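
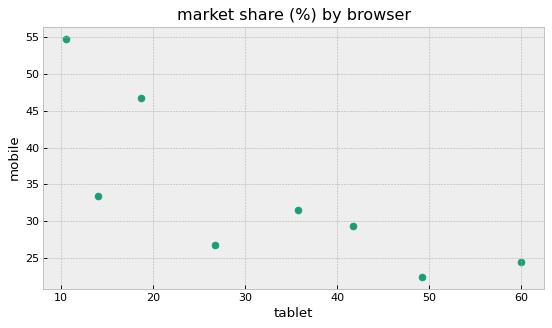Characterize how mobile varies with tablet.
negative, strong

Points are negatively correlated; strong (|r| ≈ 0.8).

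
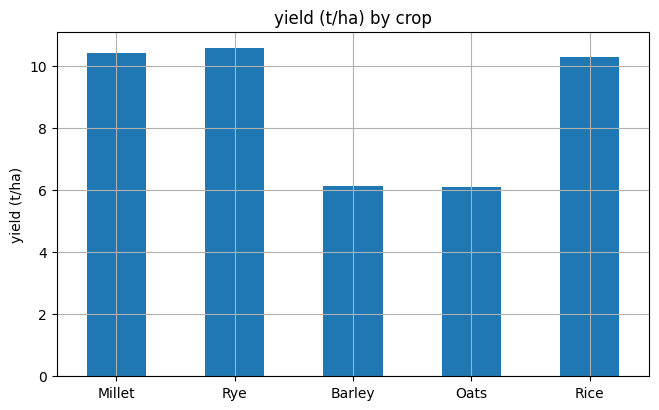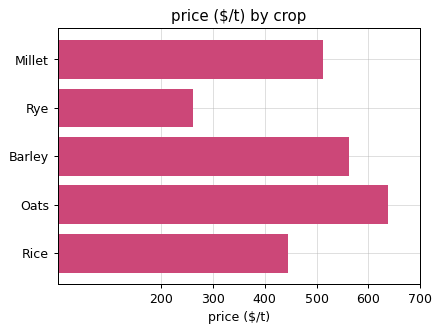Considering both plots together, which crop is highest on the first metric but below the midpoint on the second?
Chart 2 median price ($/t) ≈ 500; below-median crops: Rye, Rice. Among those, Rye has the highest yield (t/ha) (≈ 11).

Rye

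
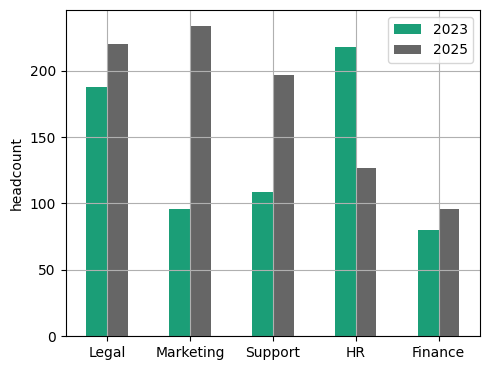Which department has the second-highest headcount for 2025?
Top 3 for 2025: Marketing ≈ 240, Legal ≈ 220, Support ≈ 200.

Legal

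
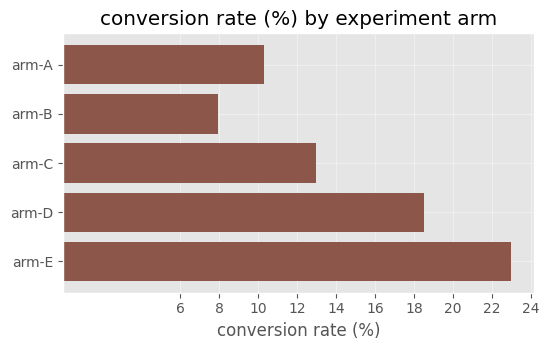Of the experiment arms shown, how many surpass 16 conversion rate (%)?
Above 16: arm-D, arm-E.

2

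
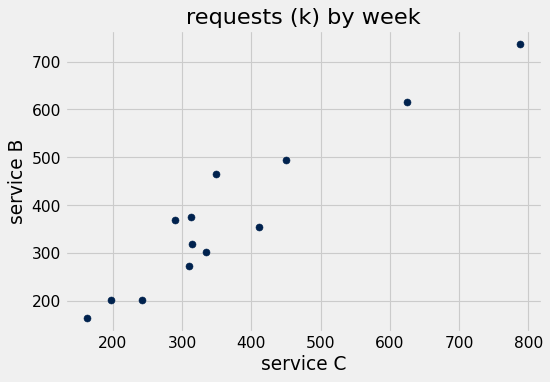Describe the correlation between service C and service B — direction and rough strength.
Points are positively correlated; strong (|r| ≈ 0.9).

positive, strong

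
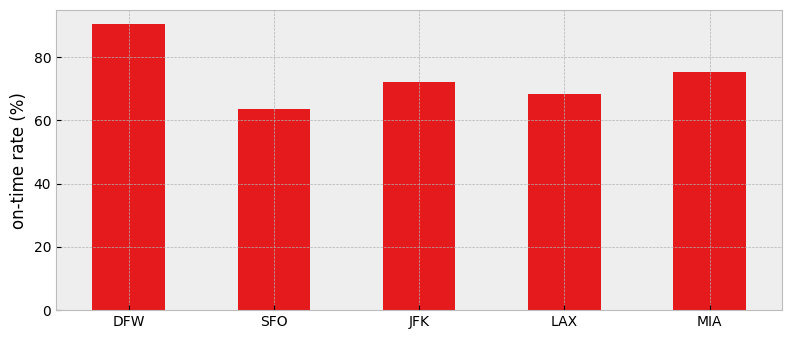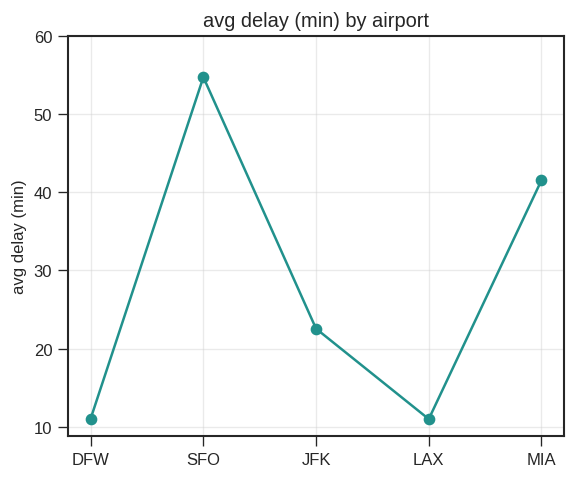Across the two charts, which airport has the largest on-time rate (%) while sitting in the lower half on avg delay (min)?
DFW

Chart 2 median avg delay (min) ≈ 20; below-median airports: DFW, LAX. Among those, DFW has the highest on-time rate (%) (≈ 90).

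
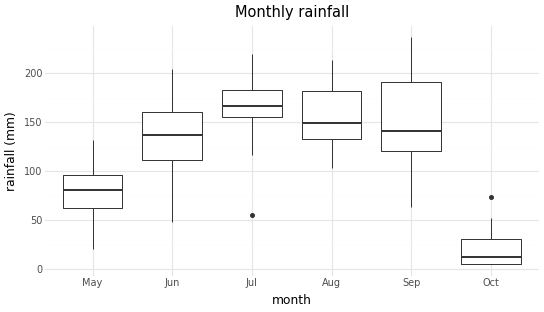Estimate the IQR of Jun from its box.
Q3 ≈ 160, Q1 ≈ 120; IQR ≈ 40.

≈ 40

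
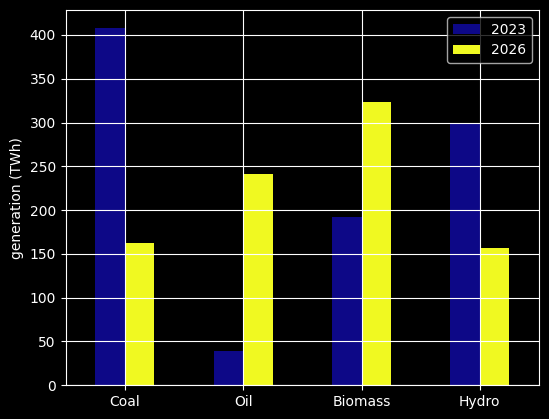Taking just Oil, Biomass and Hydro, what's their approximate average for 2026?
(250 + 300 + 150) / 3 ≈ 233.

≈ 233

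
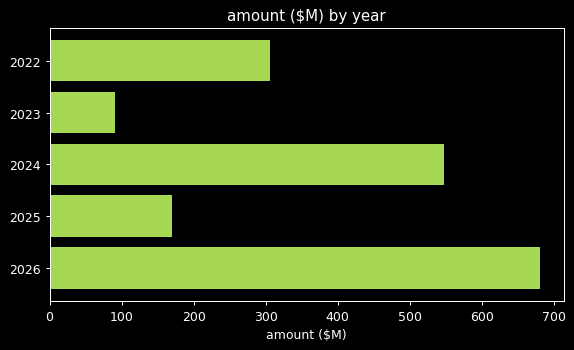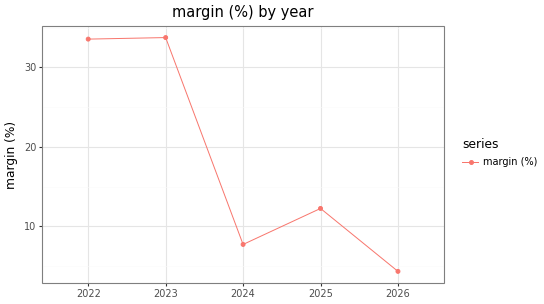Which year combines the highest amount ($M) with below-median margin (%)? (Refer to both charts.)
2026

Chart 2 median margin (%) ≈ 10; below-median years: 2024, 2026. Among those, 2026 has the highest amount ($M) (≈ 700).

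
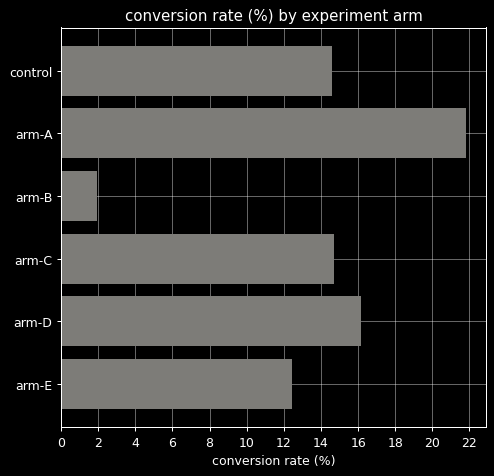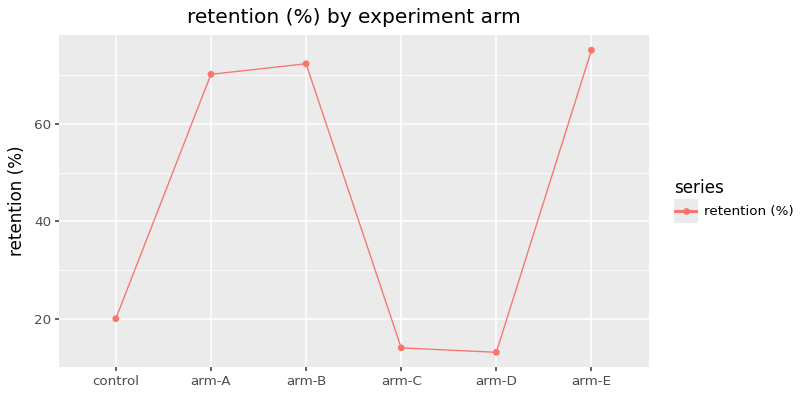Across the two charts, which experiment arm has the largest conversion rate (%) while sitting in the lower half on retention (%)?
Chart 2 median retention (%) ≈ 50; below-median experiment arms: control, arm-C, arm-D. Among those, arm-D has the highest conversion rate (%) (≈ 16).

arm-D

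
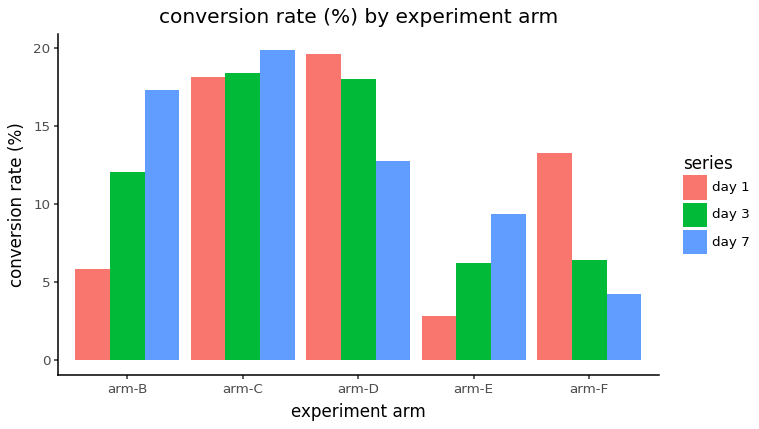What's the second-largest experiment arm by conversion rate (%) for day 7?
arm-B

Top 3 for day 7: arm-C ≈ 20, arm-B ≈ 18, arm-D ≈ 12.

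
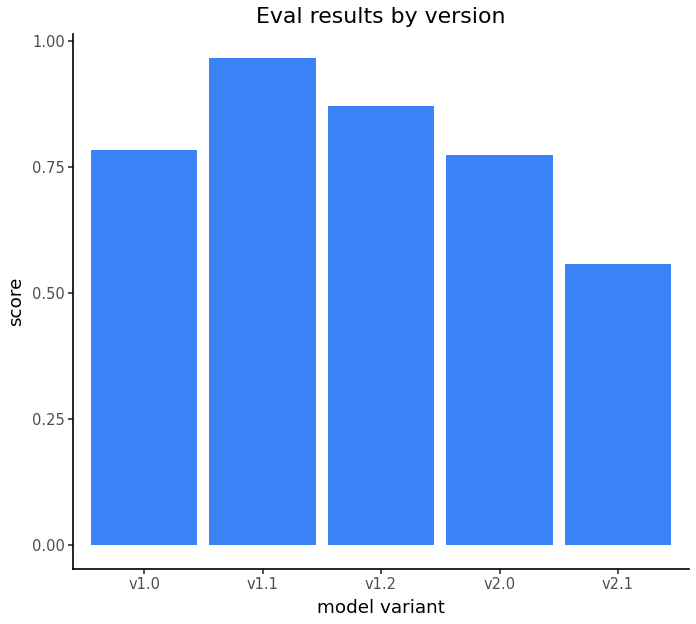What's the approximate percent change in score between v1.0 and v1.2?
≈ +12.5%

v1.0 ≈ 0.8, v1.2 ≈ 0.9; (0.9 − 0.8) / 0.8 ≈ +12.5%.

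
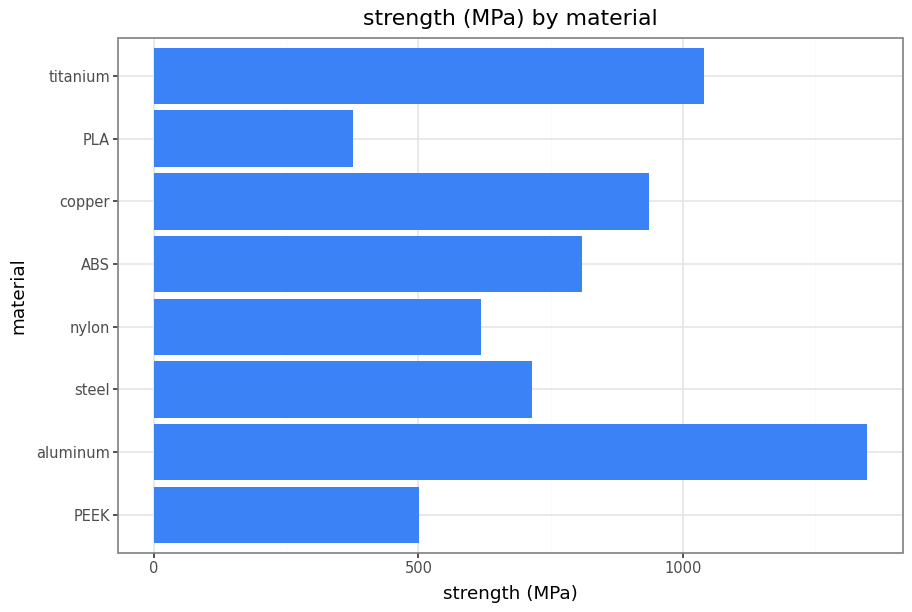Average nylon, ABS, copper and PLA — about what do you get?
≈ 700

(600 + 800 + 1000 + 400) / 4 ≈ 700.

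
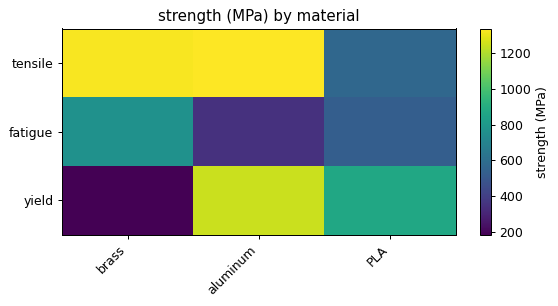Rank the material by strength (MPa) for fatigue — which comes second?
Top 3 for fatigue: brass ≈ 800, PLA ≈ 500, aluminum ≈ 400.

PLA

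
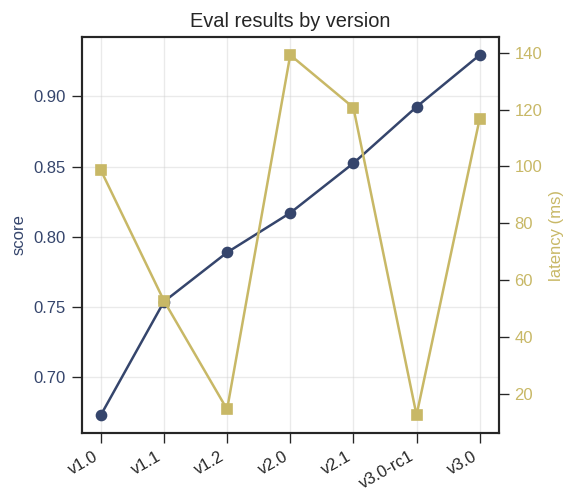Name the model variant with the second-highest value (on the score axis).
Top 3 (on the score axis): v3.0 ≈ 0.95, v3.0-rc1 ≈ 0.90, v2.1 ≈ 0.85.

v3.0-rc1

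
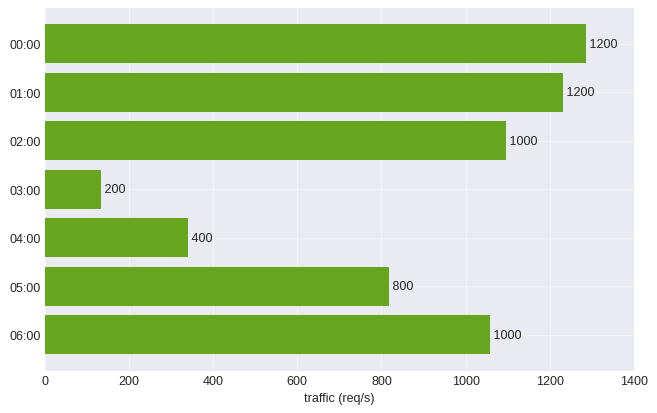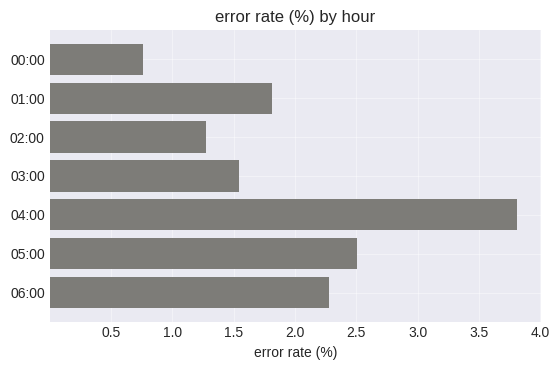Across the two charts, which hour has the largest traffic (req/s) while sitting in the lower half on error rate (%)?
00:00

Chart 2 median error rate (%) ≈ 2; below-median hours: 00:00, 02:00, 03:00. Among those, 00:00 has the highest traffic (req/s) (≈ 1200).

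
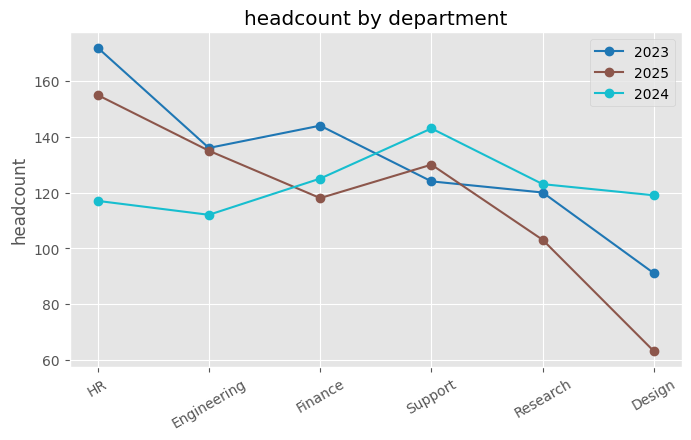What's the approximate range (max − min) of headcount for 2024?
≈ 30

Max Support ≈ 140, min Engineering ≈ 110; range ≈ 30.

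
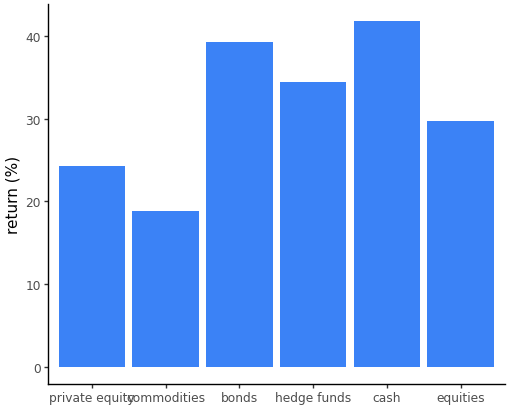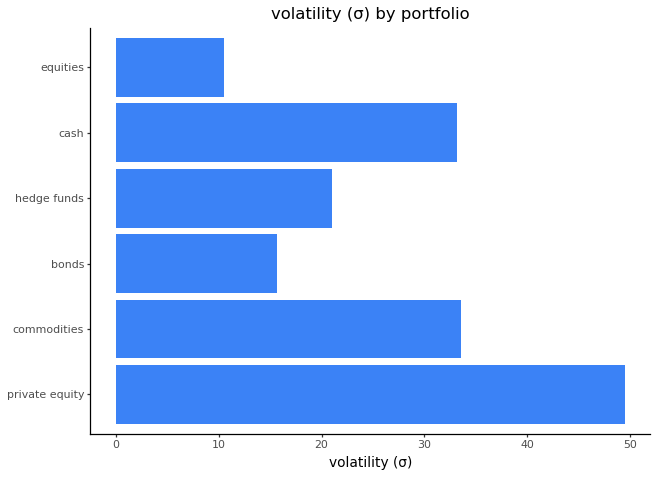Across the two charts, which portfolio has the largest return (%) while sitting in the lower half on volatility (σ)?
Chart 2 median volatility (σ) ≈ 25; below-median portfolios: bonds, hedge funds, equities. Among those, bonds has the highest return (%) (≈ 40).

bonds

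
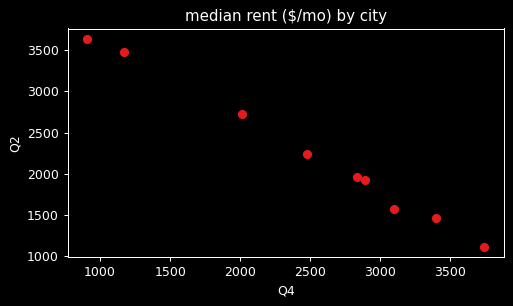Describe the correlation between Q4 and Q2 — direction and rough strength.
negative, strong

Points are negatively correlated; strong (|r| ≈ 1.0).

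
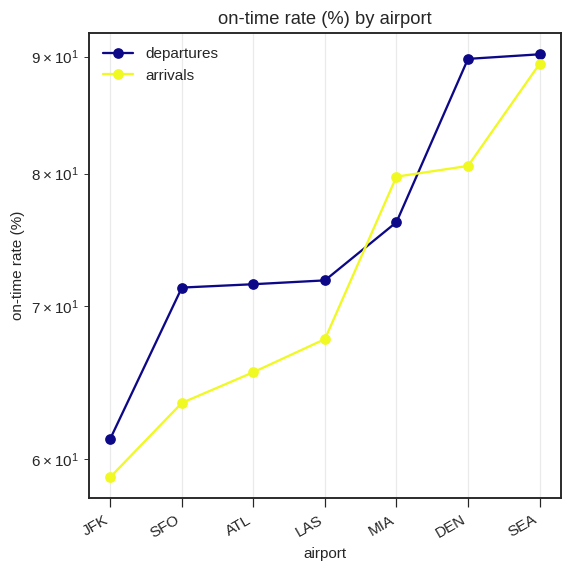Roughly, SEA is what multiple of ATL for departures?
≈ 1.29×

SEA ≈ 90, ATL ≈ 70; 90/70 ≈ 1.29.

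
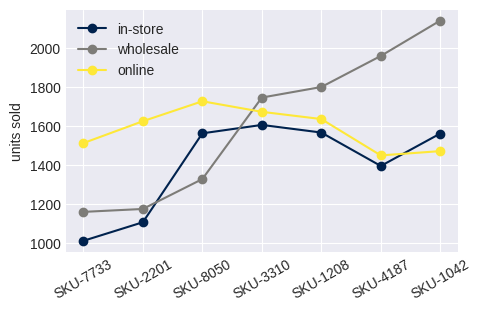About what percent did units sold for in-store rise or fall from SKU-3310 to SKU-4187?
SKU-3310 ≈ 1600, SKU-4187 ≈ 1400; (1400 − 1600) / 1600 ≈ -12.5%.

≈ -12.5%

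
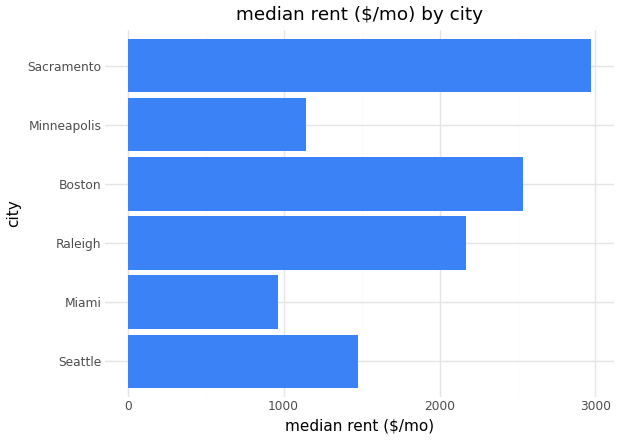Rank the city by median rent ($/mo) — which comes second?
Boston

Top 3: Sacramento ≈ 3000, Boston ≈ 2500, Raleigh ≈ 2000.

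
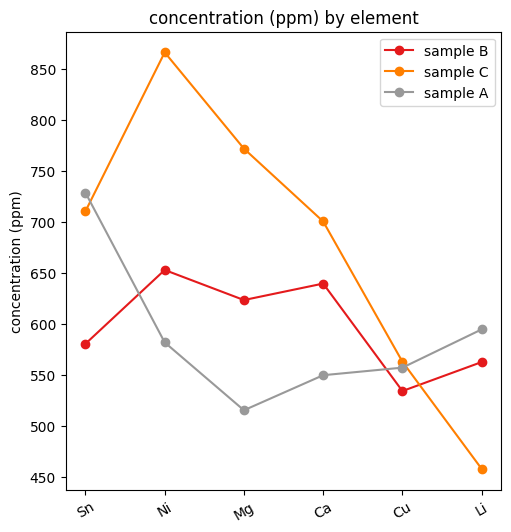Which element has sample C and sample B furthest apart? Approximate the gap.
Ni, ≈ 200 ppm

Ni: sample C ≈ 850, sample B ≈ 650 → gap ≈ 200. Next-largest (Mg) is only ≈ 150.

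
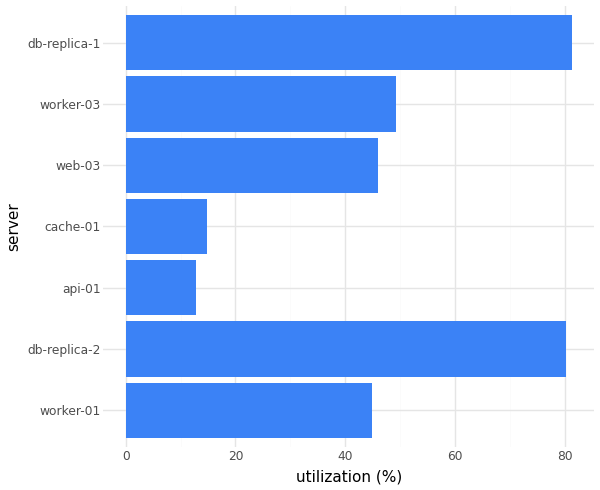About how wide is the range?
≈ 70

Max db-replica-1 ≈ 80, min api-01 ≈ 10; range ≈ 70.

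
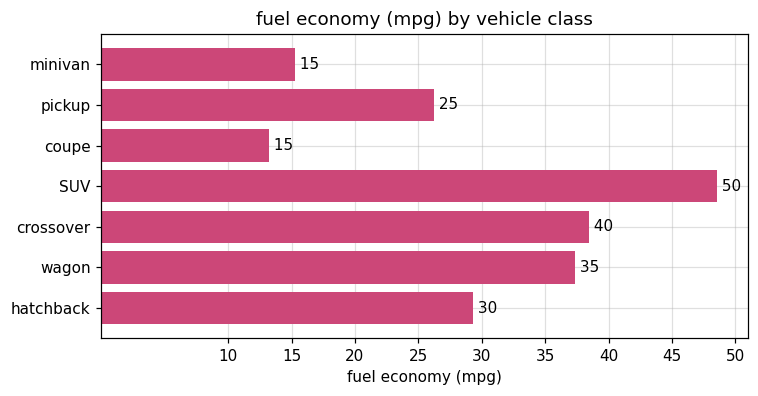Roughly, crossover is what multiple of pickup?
≈ 1.6×

crossover ≈ 40, pickup ≈ 25; 40/25 ≈ 1.6.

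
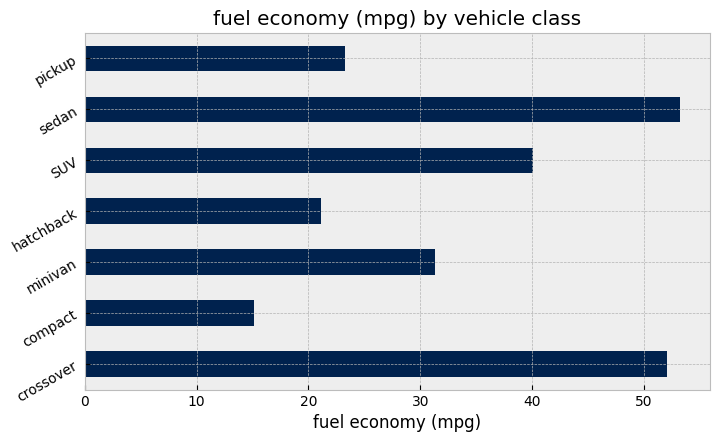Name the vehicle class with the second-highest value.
Top 3: sedan ≈ 55, crossover ≈ 50, SUV ≈ 40.

crossover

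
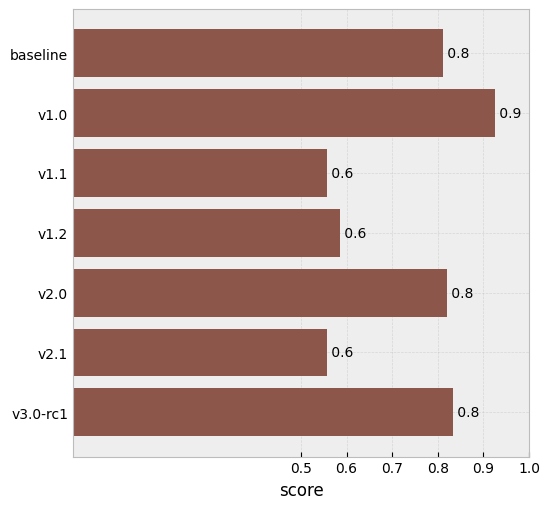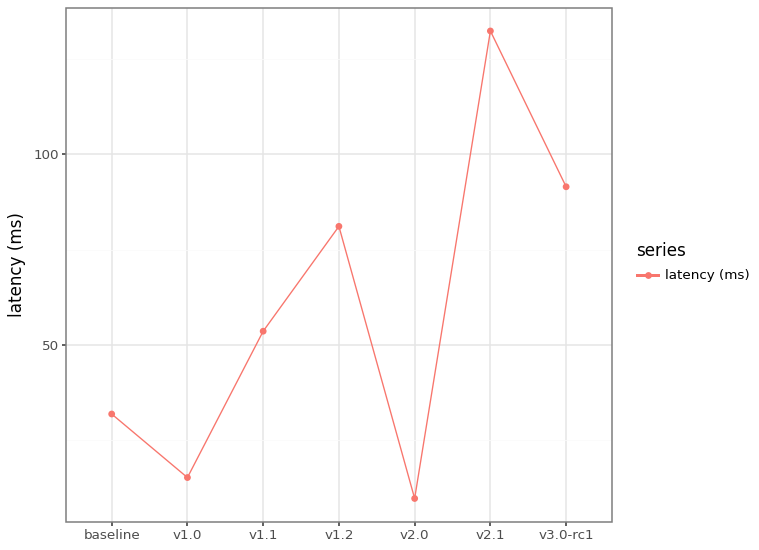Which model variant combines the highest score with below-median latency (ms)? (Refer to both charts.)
v1.0

Chart 2 median latency (ms) ≈ 60; below-median model variants: baseline, v1.0, v2.0. Among those, v1.0 has the highest score (≈ 0.9).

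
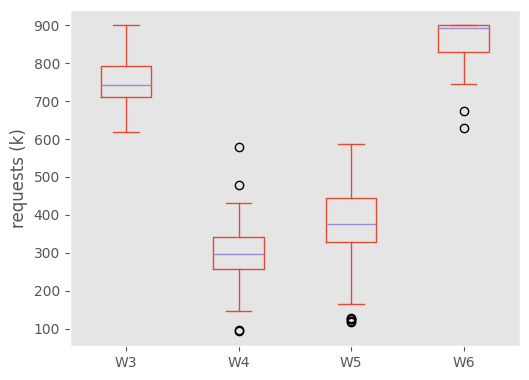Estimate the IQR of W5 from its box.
Q3 ≈ 450, Q1 ≈ 350; IQR ≈ 100.

≈ 100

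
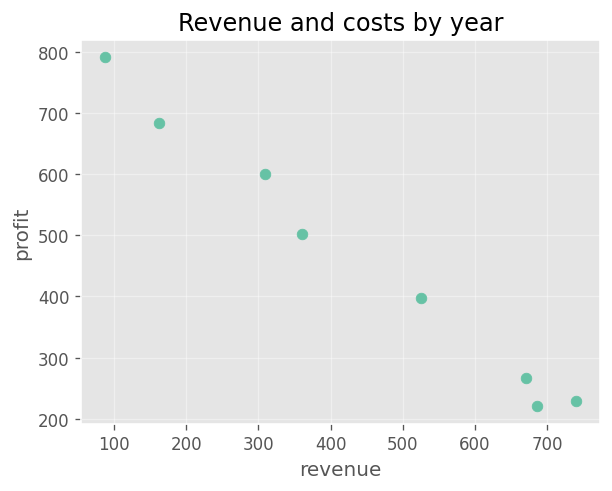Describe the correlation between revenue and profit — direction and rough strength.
Points are negatively correlated; strong (|r| ≈ 1.0).

negative, strong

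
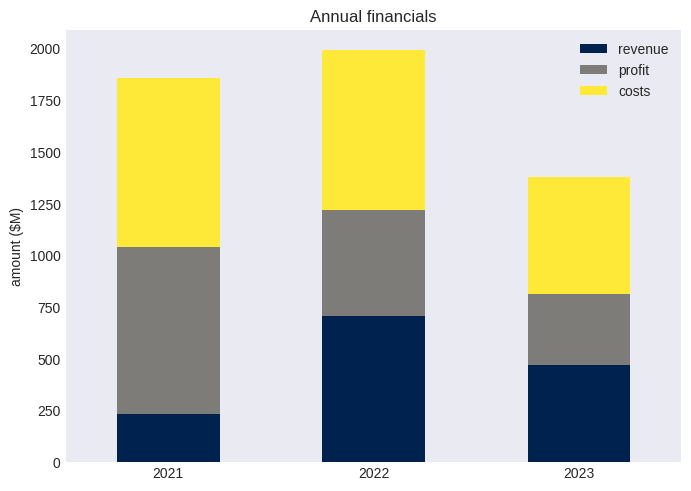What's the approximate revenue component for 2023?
≈ 400

revenue top ≈ 400, bottom ≈ 0; segment ≈ 400.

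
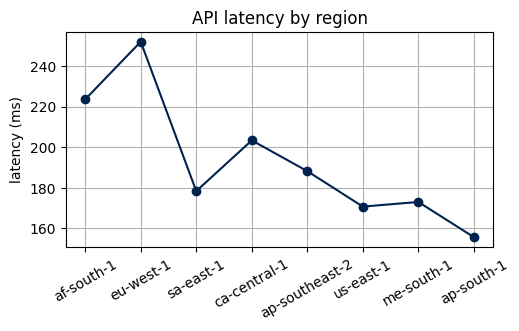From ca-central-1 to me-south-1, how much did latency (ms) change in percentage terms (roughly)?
≈ -15%

ca-central-1 ≈ 200, me-south-1 ≈ 170; (170 − 200) / 200 ≈ -15%.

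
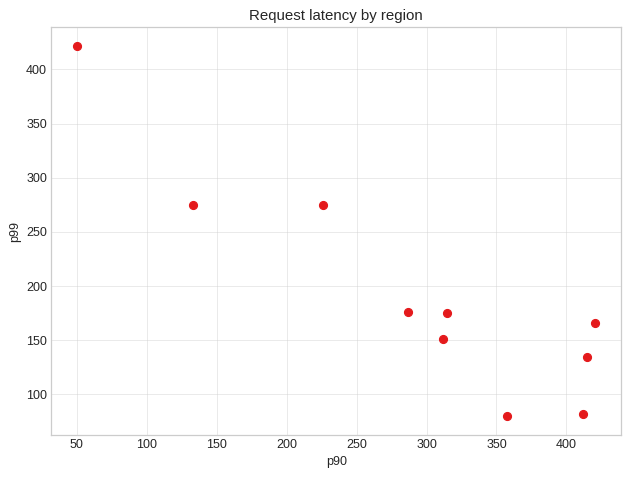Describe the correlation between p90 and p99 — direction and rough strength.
Points are negatively correlated; strong (|r| ≈ 0.9).

negative, strong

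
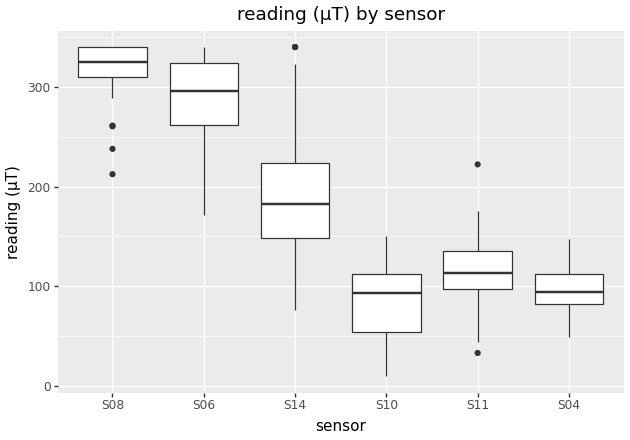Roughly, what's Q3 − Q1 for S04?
Q3 ≈ 100, Q1 ≈ 75; IQR ≈ 25.

≈ 25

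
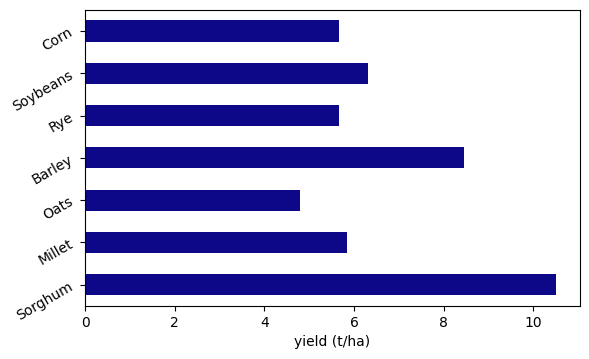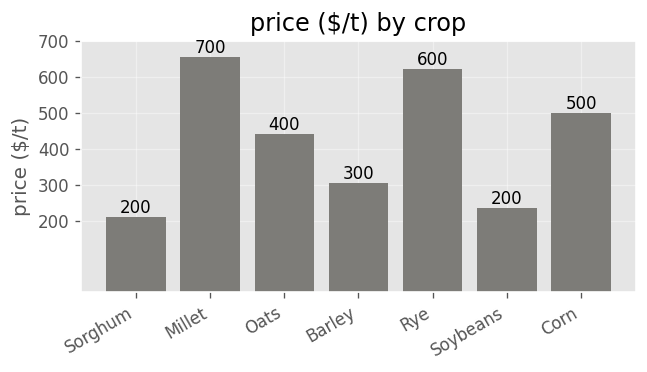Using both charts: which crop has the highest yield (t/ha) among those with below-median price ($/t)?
Sorghum

Chart 2 median price ($/t) ≈ 400; below-median crops: Sorghum, Barley, Soybeans. Among those, Sorghum has the highest yield (t/ha) (≈ 11).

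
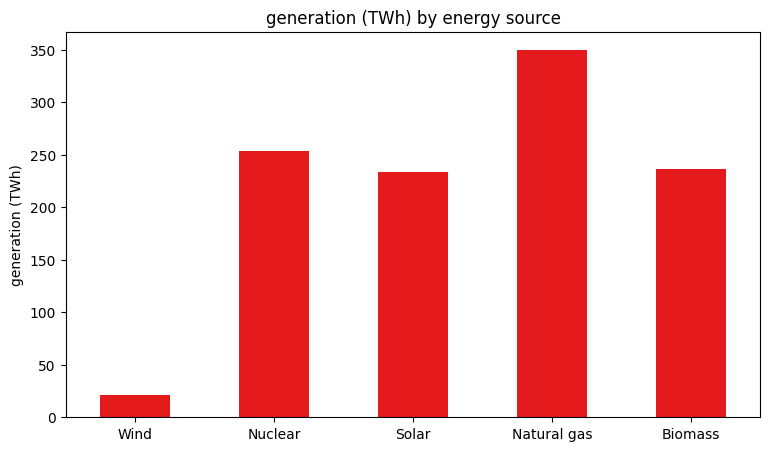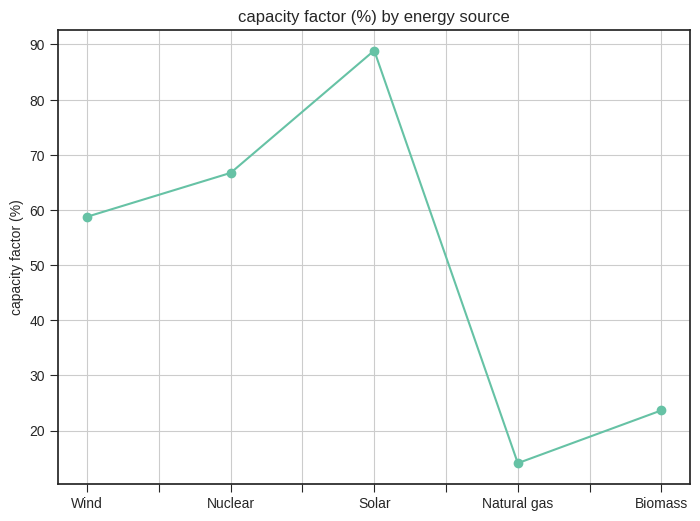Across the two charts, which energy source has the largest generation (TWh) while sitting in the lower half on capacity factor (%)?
Chart 2 median capacity factor (%) ≈ 60; below-median energy sources: Natural gas, Biomass. Among those, Natural gas has the highest generation (TWh) (≈ 350).

Natural gas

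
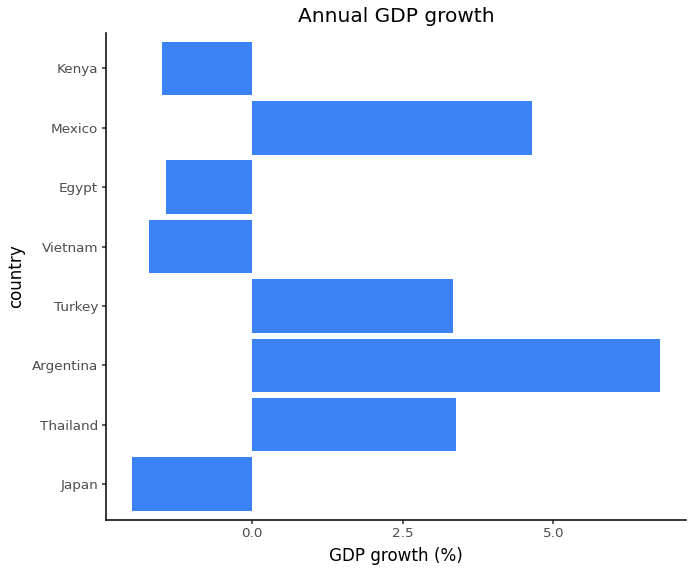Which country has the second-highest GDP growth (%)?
Top 3: Argentina ≈ 7, Mexico ≈ 5, Thailand ≈ 3.

Mexico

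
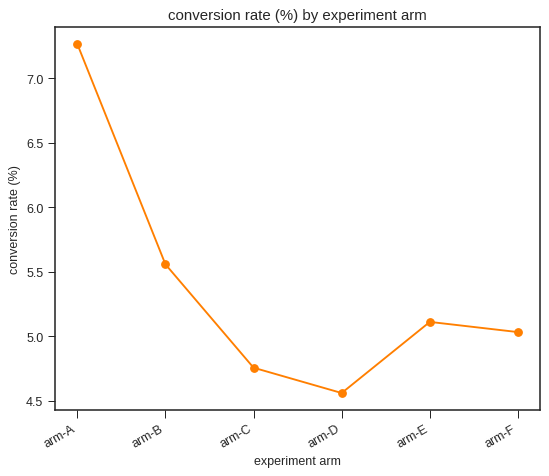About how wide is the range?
≈ 3.0

Max arm-A ≈ 7.5, min arm-D ≈ 4.5; range ≈ 3.0.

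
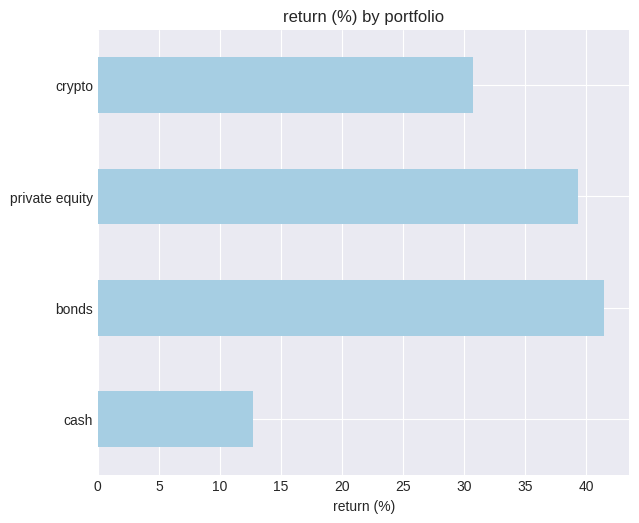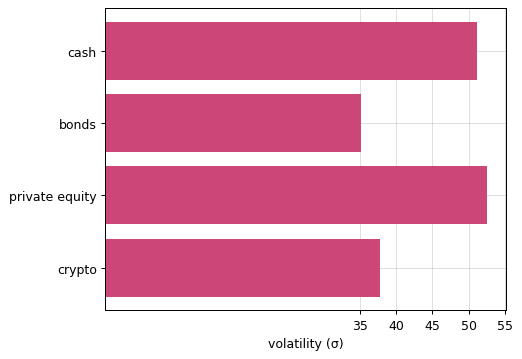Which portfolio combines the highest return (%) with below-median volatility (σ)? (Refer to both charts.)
bonds

Chart 2 median volatility (σ) ≈ 45; below-median portfolios: bonds, crypto. Among those, bonds has the highest return (%) (≈ 40).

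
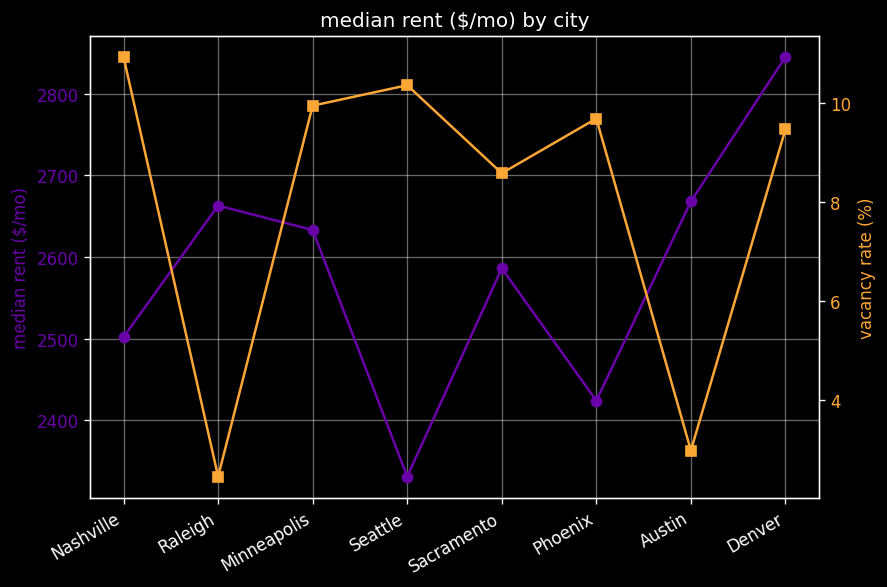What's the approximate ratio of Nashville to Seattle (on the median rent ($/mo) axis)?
≈ 1.06×

Nashville ≈ 2500, Seattle ≈ 2350; 2500/2350 ≈ 1.06.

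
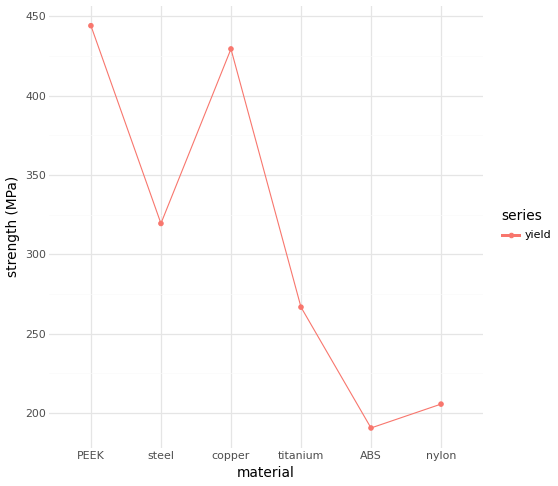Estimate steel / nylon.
≈ 1.62×

steel ≈ 325, nylon ≈ 200; 325/200 ≈ 1.62.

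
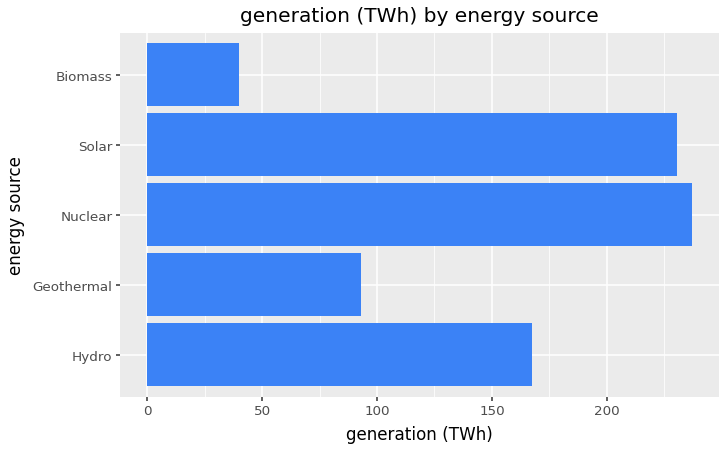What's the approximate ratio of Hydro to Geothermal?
Hydro ≈ 160, Geothermal ≈ 100; 160/100 ≈ 1.6.

≈ 1.6×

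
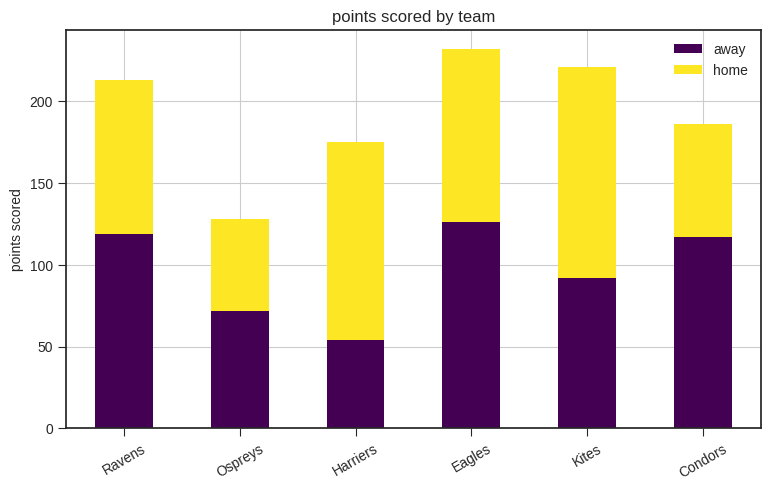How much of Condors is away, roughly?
≈ 120

away top ≈ 120, bottom ≈ 0; segment ≈ 120.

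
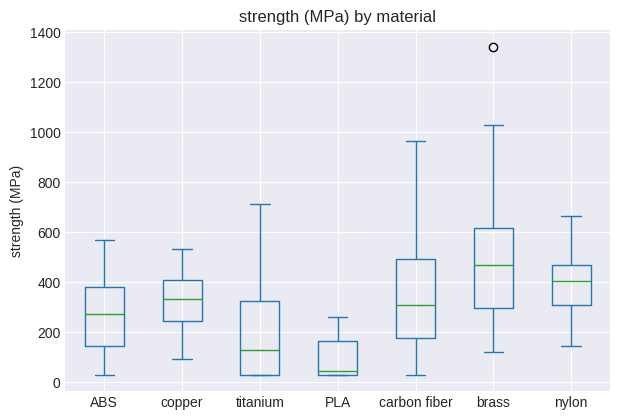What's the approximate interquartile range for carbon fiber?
Q3 ≈ 500, Q1 ≈ 200; IQR ≈ 300.

≈ 300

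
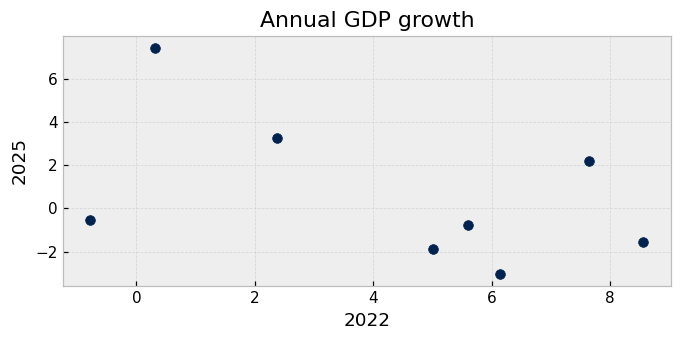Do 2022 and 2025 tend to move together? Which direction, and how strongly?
negative, moderate

Points are negatively correlated; moderate (|r| ≈ 0.5).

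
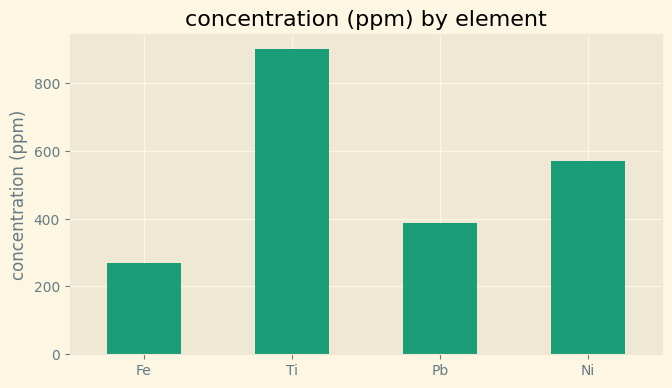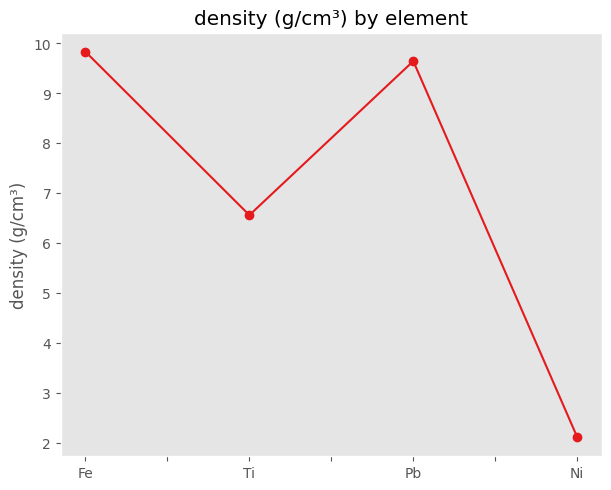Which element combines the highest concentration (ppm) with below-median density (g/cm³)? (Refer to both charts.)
Chart 2 median density (g/cm³) ≈ 8; below-median elements: Ti, Ni. Among those, Ti has the highest concentration (ppm) (≈ 900).

Ti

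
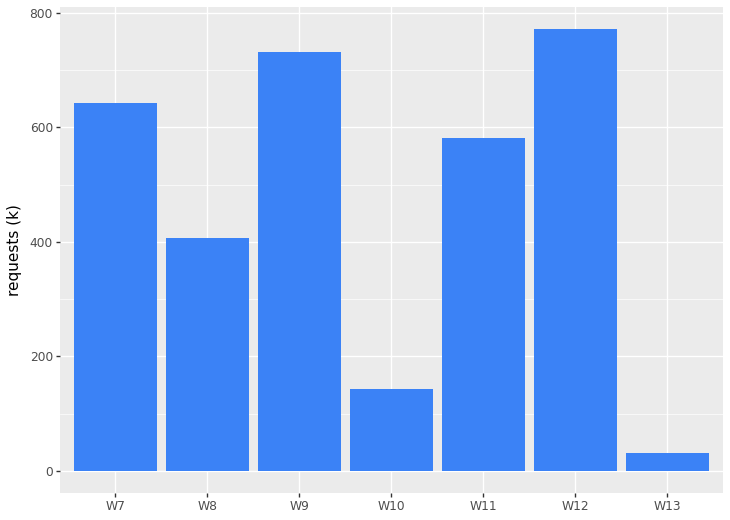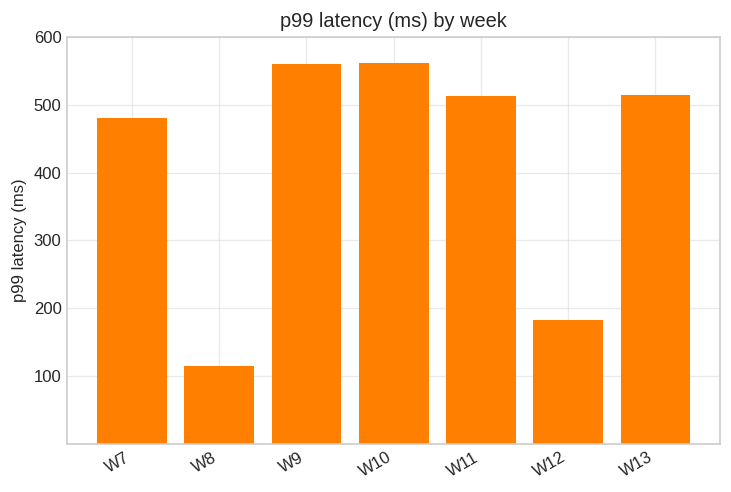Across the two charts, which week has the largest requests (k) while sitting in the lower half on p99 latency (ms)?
Chart 2 median p99 latency (ms) ≈ 500; below-median weeks: W7, W8, W12. Among those, W12 has the highest requests (k) (≈ 800).

W12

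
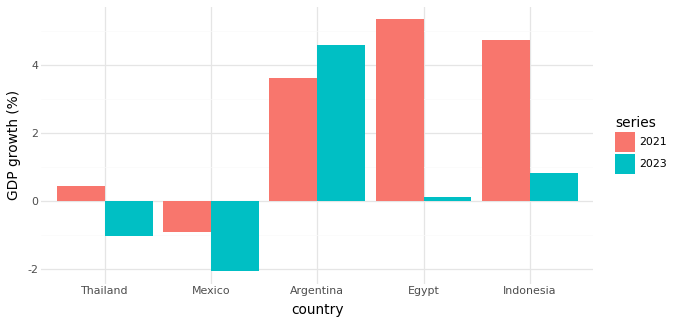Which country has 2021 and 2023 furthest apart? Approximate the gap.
Egypt, ≈ 5 %

Egypt: 2021 ≈ 5, 2023 ≈ 0 → gap ≈ 5. Next-largest (Indonesia) is only ≈ 4.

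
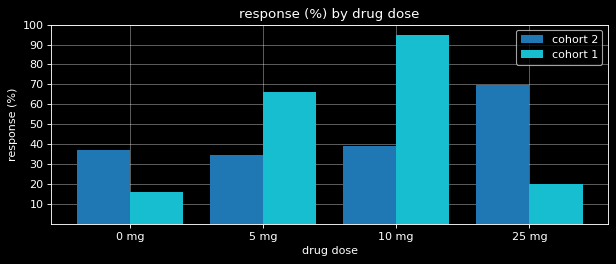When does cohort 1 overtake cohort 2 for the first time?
5 mg

0 mg: cohort 1 ≈ 20 vs cohort 2 ≈ 40 (not yet); 5 mg: cohort 1 ≈ 70 vs cohort 2 ≈ 30 (first crossover).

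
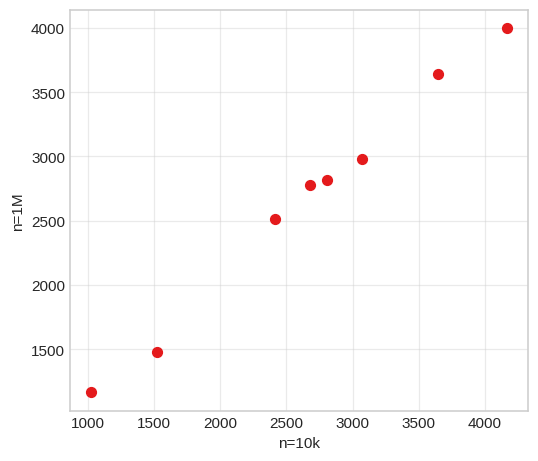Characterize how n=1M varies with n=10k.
Points are positively correlated; strong (|r| ≈ 1.0).

positive, strong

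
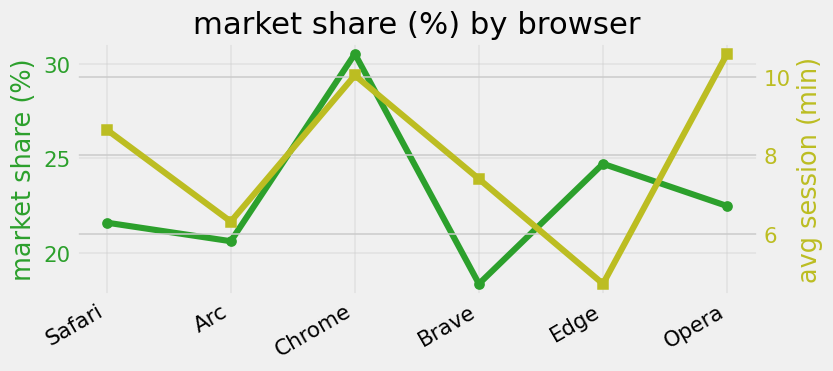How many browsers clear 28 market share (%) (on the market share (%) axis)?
1

Above 28: Chrome.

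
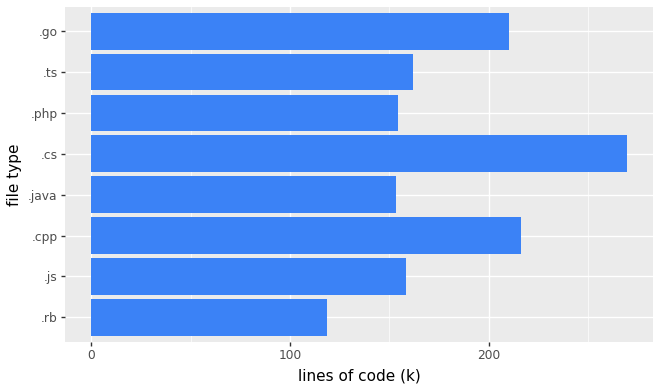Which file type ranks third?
.go

Top 4: .cs ≈ 275, .cpp ≈ 225, .go ≈ 200, .ts ≈ 150.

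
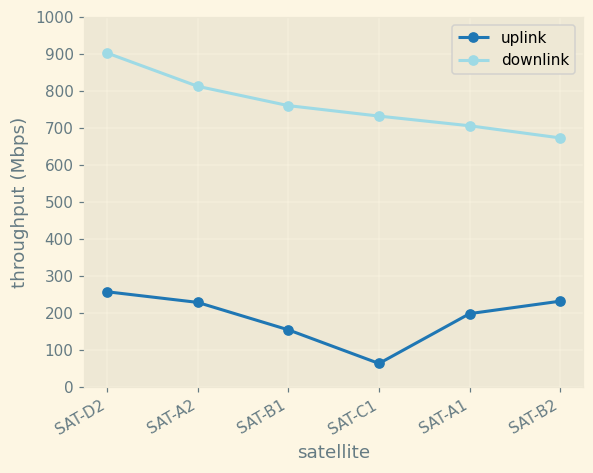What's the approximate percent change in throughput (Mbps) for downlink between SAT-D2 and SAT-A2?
≈ -11.1%

SAT-D2 ≈ 900, SAT-A2 ≈ 800; (800 − 900) / 900 ≈ -11.1%.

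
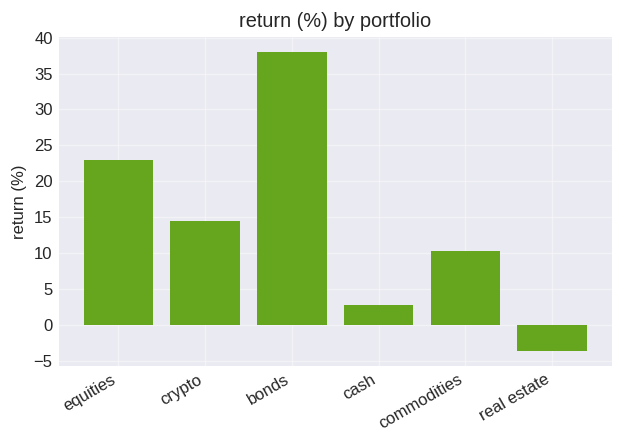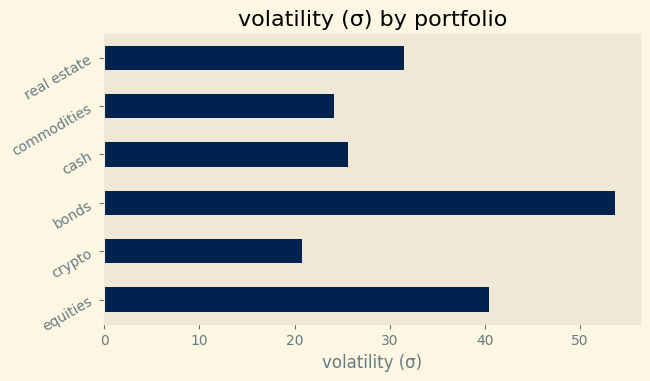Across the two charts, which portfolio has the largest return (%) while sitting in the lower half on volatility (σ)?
Chart 2 median volatility (σ) ≈ 30; below-median portfolios: crypto, cash, commodities. Among those, crypto has the highest return (%) (≈ 15).

crypto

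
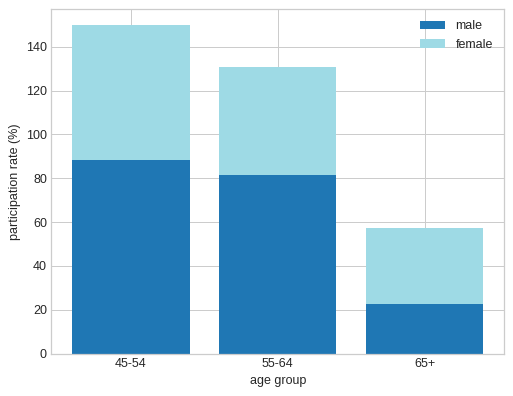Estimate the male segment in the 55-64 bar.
≈ 80

male top ≈ 80, bottom ≈ 0; segment ≈ 80.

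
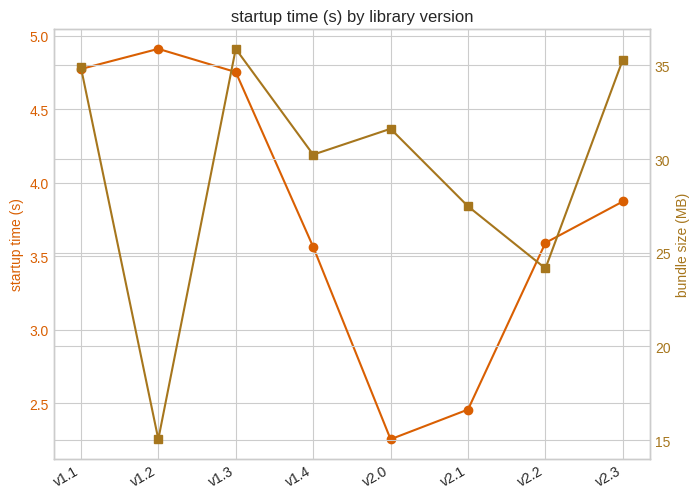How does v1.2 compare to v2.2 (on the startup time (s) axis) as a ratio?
≈ 1.43×

v1.2 ≈ 5.0, v2.2 ≈ 3.5; 5.0/3.5 ≈ 1.43.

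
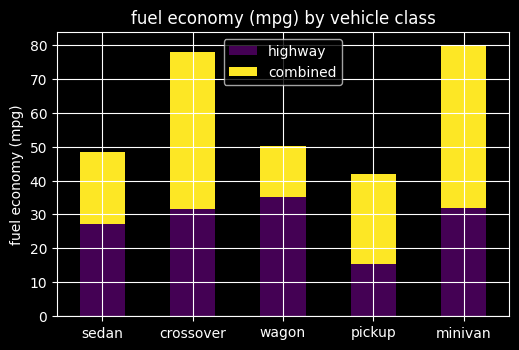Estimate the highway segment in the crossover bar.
highway top ≈ 30, bottom ≈ 0; segment ≈ 30.

≈ 30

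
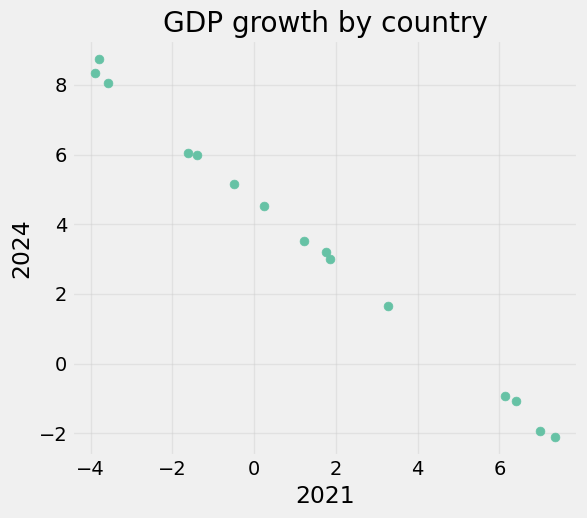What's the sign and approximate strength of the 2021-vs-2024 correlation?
Points are negatively correlated; strong (|r| ≈ 1.0).

negative, strong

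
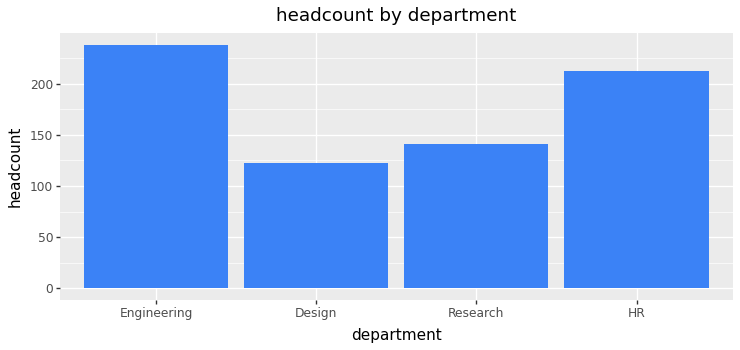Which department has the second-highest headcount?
Top 3: Engineering ≈ 240, HR ≈ 220, Research ≈ 140.

HR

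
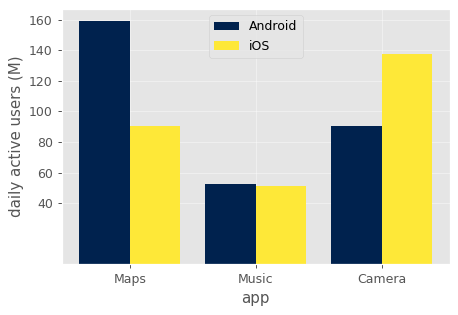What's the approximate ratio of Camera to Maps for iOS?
≈ 1.4×

Camera ≈ 140, Maps ≈ 100; 140/100 ≈ 1.4.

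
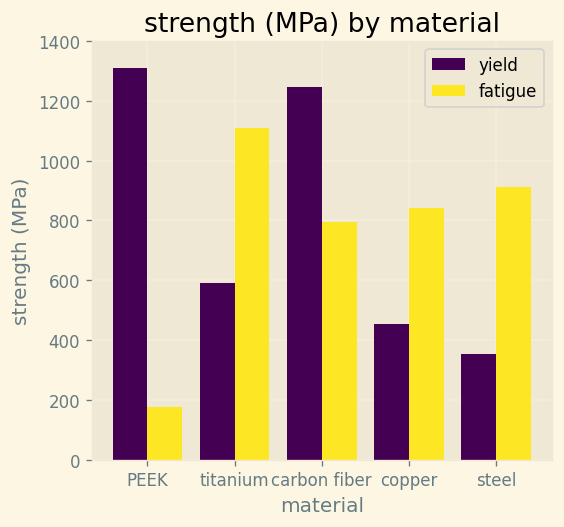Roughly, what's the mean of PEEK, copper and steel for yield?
≈ 733

(1400 + 400 + 400) / 3 ≈ 733.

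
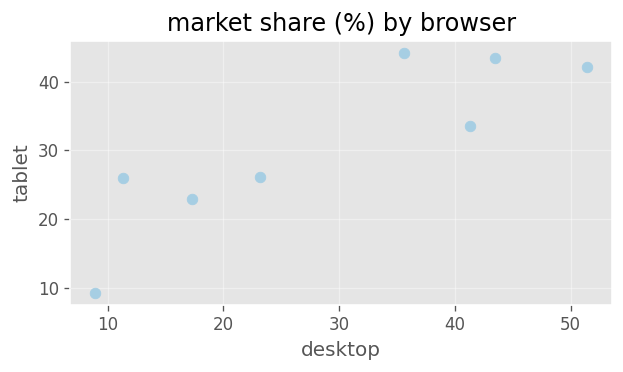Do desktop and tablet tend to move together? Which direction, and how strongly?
positive, strong

Points are positively correlated; strong (|r| ≈ 0.9).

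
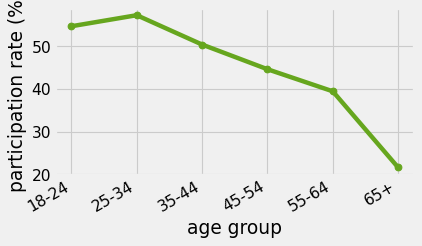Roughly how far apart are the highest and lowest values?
Max 25-34 ≈ 55, min 65+ ≈ 20; range ≈ 35.

≈ 35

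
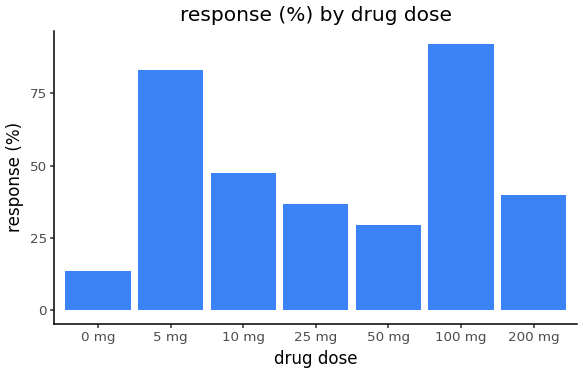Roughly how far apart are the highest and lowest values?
≈ 80

Max 100 mg ≈ 90, min 0 mg ≈ 10; range ≈ 80.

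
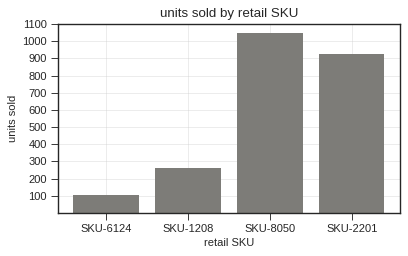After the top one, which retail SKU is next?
SKU-2201

Top 3: SKU-8050 ≈ 1000, SKU-2201 ≈ 900, SKU-1208 ≈ 300.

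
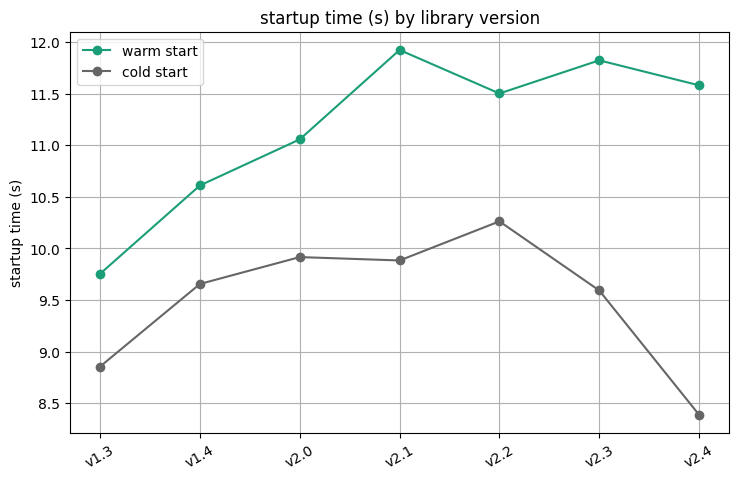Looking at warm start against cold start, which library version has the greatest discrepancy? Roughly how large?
v2.4: warm start ≈ 11.5, cold start ≈ 8.5 → gap ≈ 3.0. Next-largest (v2.3) is only ≈ 2.5.

v2.4, ≈ 3.0 s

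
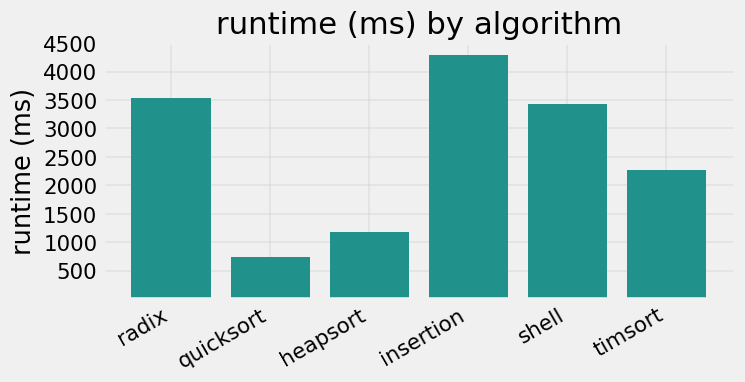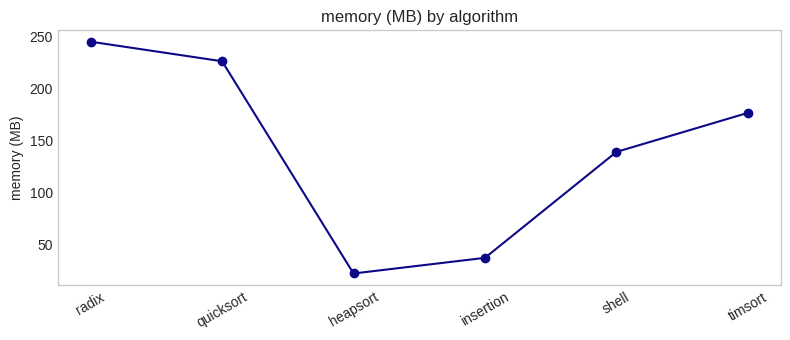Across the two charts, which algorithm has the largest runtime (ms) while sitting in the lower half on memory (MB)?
Chart 2 median memory (MB) ≈ 150; below-median algorithms: heapsort, insertion, shell. Among those, insertion has the highest runtime (ms) (≈ 4500).

insertion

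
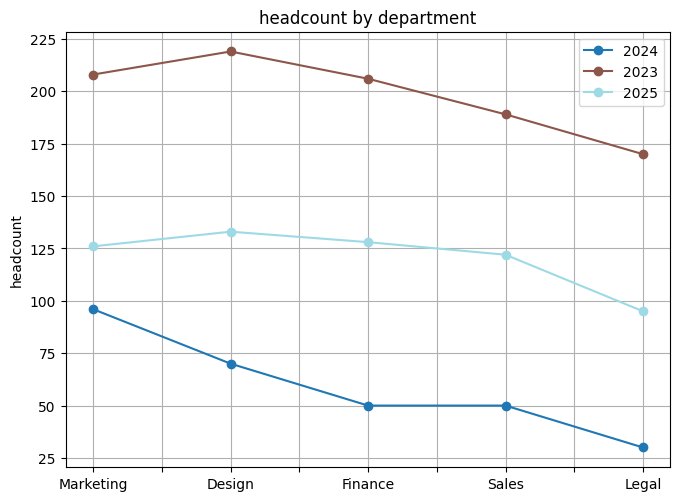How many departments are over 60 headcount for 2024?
2

Above 60: Marketing, Design.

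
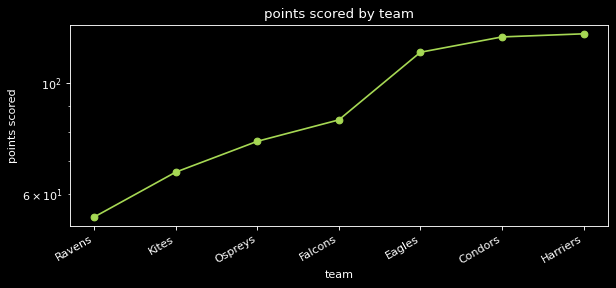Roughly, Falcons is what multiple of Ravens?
Falcons ≈ 80, Ravens ≈ 50; 80/50 ≈ 1.6.

≈ 1.6×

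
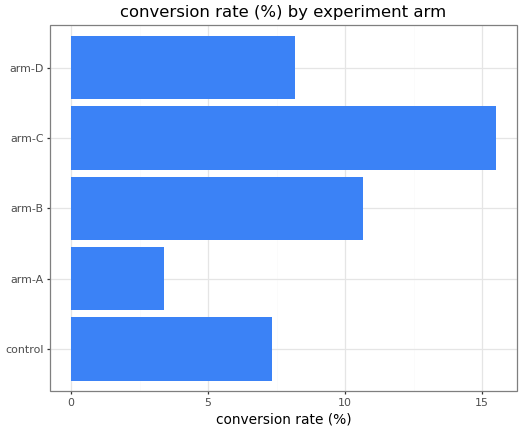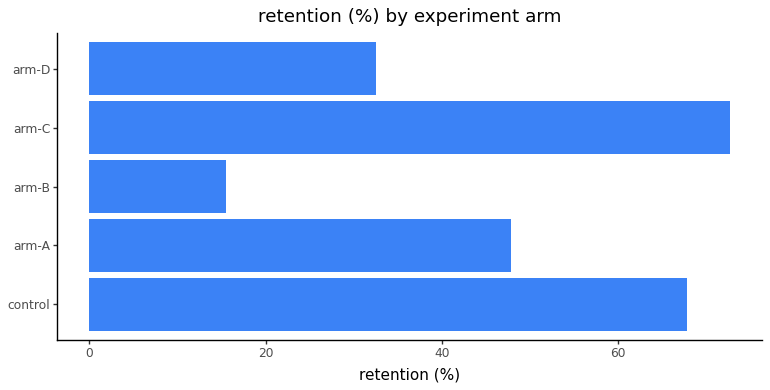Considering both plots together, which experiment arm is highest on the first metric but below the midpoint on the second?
arm-B

Chart 2 median retention (%) ≈ 50; below-median experiment arms: arm-B, arm-D. Among those, arm-B has the highest conversion rate (%) (≈ 10).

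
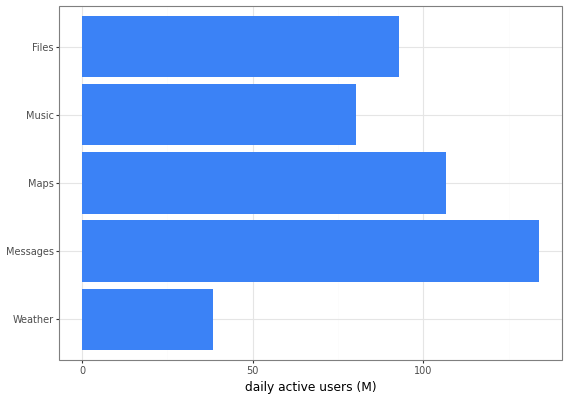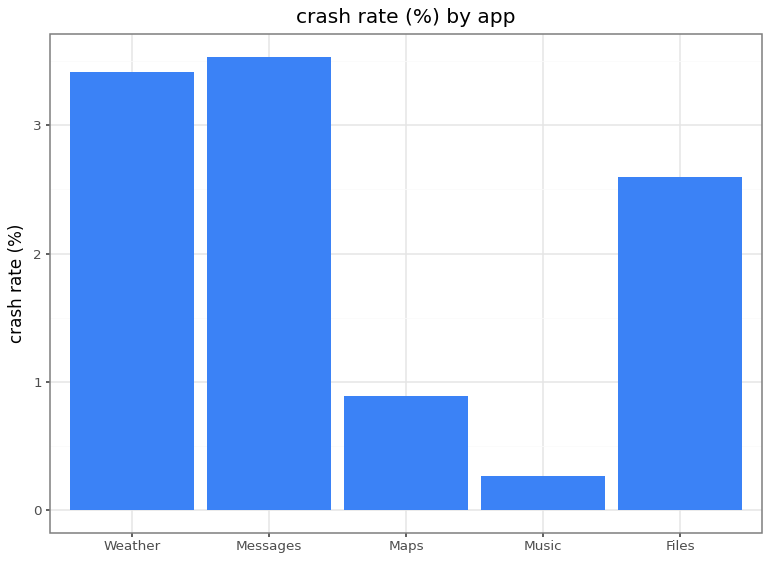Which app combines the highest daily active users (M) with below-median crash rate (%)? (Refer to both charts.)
Maps

Chart 2 median crash rate (%) ≈ 2.5; below-median apps: Maps, Music. Among those, Maps has the highest daily active users (M) (≈ 100).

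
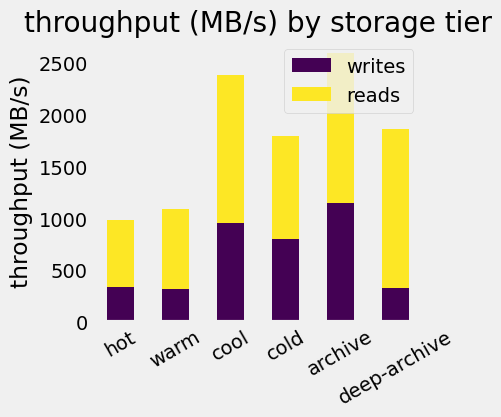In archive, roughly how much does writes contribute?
writes top ≈ 1000, bottom ≈ 0; segment ≈ 1000.

≈ 1000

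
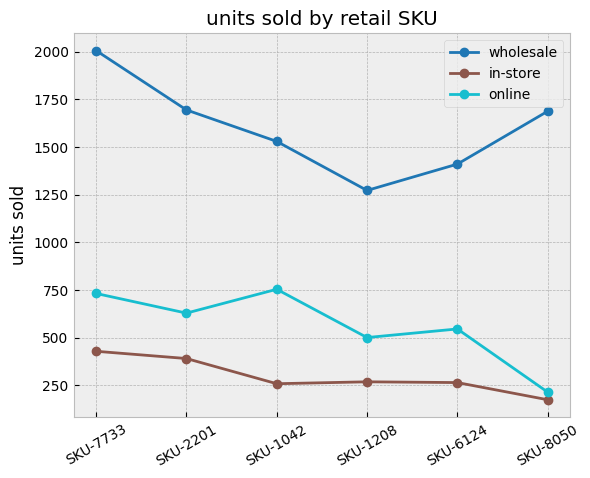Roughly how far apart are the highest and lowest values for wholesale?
Max SKU-7733 ≈ 2000, min SKU-1208 ≈ 1200; range ≈ 800.

≈ 800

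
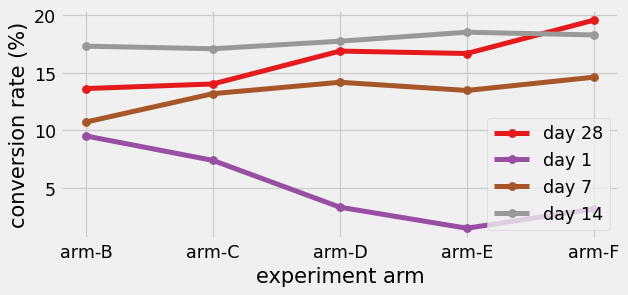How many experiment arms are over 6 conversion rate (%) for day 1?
Above 6: arm-B, arm-C.

2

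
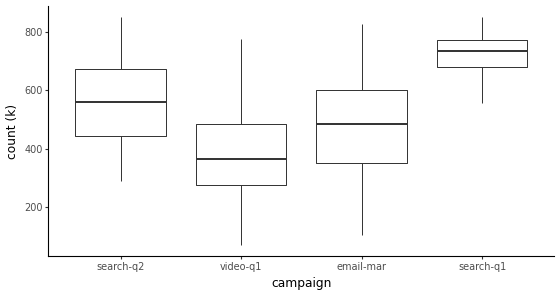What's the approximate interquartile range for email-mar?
Q3 ≈ 600, Q1 ≈ 350; IQR ≈ 250.

≈ 250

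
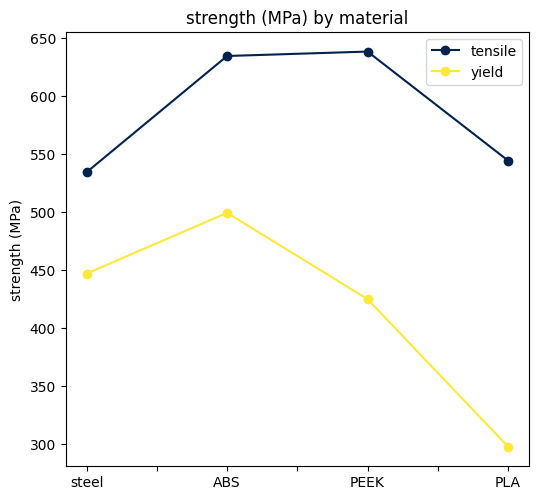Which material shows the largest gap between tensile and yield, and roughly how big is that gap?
PLA: tensile ≈ 550, yield ≈ 300 → gap ≈ 250. Next-largest (PEEK) is only ≈ 200.

PLA, ≈ 250 MPa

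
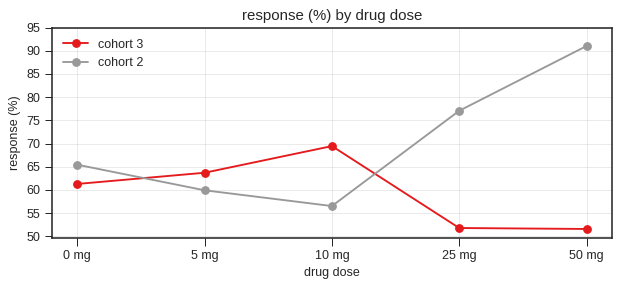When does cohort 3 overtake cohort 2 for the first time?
0 mg: cohort 3 ≈ 60 vs cohort 2 ≈ 65 (not yet); 5 mg: cohort 3 ≈ 65 vs cohort 2 ≈ 60 (first crossover).

5 mg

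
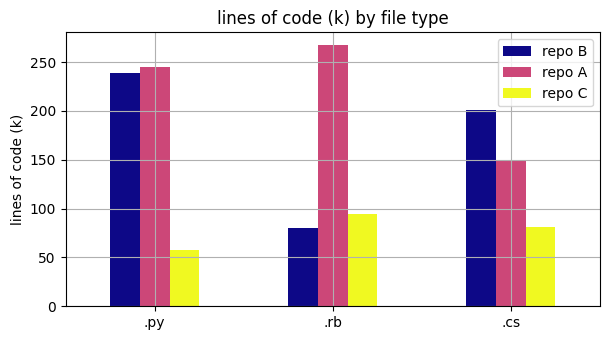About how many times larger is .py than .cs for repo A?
≈ 1.67×

.py ≈ 250, .cs ≈ 150; 250/150 ≈ 1.67.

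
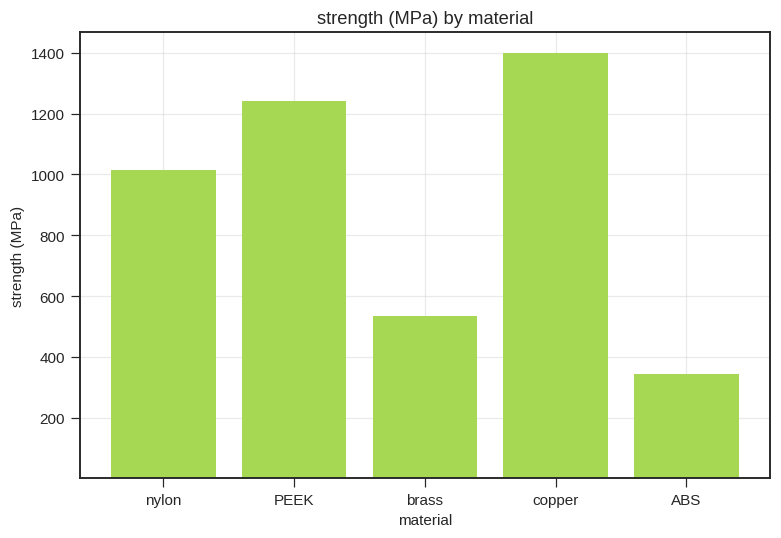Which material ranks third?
nylon

Top 4: copper ≈ 1400, PEEK ≈ 1200, nylon ≈ 1000, brass ≈ 600.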